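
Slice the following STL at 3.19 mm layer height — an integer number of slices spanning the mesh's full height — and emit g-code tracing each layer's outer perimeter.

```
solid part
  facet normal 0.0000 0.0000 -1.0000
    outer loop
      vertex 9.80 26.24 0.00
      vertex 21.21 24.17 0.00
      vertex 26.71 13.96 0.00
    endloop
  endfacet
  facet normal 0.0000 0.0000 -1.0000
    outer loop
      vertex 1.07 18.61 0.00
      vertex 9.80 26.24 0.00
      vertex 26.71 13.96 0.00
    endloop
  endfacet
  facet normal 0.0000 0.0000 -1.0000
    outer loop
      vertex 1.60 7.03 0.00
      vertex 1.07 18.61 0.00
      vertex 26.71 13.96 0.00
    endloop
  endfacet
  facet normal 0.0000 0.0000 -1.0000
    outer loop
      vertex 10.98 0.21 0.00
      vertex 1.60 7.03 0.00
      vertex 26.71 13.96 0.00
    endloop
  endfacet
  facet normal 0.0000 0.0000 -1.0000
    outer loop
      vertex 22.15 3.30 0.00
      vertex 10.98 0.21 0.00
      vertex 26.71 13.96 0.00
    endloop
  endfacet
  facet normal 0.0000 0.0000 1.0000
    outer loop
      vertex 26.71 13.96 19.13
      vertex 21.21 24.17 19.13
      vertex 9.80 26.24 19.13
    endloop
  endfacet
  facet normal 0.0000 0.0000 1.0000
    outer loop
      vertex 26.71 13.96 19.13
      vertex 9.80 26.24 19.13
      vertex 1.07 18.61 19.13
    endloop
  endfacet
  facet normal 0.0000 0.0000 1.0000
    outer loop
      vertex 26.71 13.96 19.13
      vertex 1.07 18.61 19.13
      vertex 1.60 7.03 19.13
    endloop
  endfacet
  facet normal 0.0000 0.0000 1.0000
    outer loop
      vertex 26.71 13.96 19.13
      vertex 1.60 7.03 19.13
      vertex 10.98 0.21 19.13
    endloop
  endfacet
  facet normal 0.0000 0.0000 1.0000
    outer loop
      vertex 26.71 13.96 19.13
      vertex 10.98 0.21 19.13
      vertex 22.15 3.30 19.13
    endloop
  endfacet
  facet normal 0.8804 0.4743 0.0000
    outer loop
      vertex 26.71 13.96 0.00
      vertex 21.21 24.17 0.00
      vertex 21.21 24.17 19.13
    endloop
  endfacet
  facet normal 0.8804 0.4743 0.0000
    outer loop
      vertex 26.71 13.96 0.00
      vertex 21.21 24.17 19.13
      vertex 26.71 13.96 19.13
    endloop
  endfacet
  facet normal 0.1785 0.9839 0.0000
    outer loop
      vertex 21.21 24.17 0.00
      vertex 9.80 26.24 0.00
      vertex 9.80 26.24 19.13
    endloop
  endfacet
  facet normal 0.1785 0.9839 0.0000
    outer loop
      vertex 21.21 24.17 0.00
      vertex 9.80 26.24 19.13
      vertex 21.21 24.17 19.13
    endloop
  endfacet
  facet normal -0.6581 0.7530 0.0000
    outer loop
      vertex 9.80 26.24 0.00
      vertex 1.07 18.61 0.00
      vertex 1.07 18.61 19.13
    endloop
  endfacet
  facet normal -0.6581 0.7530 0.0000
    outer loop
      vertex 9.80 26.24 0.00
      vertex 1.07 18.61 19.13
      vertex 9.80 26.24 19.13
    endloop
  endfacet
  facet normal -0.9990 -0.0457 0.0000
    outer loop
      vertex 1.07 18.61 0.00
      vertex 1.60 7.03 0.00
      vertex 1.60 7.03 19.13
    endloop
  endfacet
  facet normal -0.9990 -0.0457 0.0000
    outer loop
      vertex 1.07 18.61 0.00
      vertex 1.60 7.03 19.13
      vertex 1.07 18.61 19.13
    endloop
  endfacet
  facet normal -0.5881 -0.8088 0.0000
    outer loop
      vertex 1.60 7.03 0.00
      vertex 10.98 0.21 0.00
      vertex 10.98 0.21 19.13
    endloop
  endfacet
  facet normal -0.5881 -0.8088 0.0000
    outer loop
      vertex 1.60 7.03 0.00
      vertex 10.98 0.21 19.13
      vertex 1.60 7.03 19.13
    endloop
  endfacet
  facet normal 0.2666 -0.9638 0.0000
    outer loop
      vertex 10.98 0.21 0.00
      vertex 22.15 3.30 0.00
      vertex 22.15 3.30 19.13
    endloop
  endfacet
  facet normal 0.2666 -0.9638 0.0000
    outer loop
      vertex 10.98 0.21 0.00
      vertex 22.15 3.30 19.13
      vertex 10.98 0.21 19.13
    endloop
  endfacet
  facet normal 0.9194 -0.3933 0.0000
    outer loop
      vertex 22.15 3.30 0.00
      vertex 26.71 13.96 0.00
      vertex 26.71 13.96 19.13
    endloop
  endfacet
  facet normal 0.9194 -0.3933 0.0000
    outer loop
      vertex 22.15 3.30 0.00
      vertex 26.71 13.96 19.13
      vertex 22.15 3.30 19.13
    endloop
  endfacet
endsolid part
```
; perimeter-only toolpath
G21 ; units = mm
G90 ; absolute positioning
G28 ; home
; layer 1
G0 Z3.19
G0 X26.71 Y13.96
G1 X21.21 Y24.17
G1 X9.80 Y26.24
G1 X1.07 Y18.61
G1 X1.60 Y7.03
G1 X10.98 Y0.21
G1 X22.15 Y3.30
G1 X26.71 Y13.96
; layer 2
G0 Z6.38
G0 X26.71 Y13.96
G1 X21.21 Y24.17
G1 X9.80 Y26.24
G1 X1.07 Y18.61
G1 X1.60 Y7.03
G1 X10.98 Y0.21
G1 X22.15 Y3.30
G1 X26.71 Y13.96
; layer 3
G0 Z9.56
G0 X26.71 Y13.96
G1 X21.21 Y24.17
G1 X9.80 Y26.24
G1 X1.07 Y18.61
G1 X1.60 Y7.03
G1 X10.98 Y0.21
G1 X22.15 Y3.30
G1 X26.71 Y13.96
; layer 4
G0 Z12.75
G0 X26.71 Y13.96
G1 X21.21 Y24.17
G1 X9.80 Y26.24
G1 X1.07 Y18.61
G1 X1.60 Y7.03
G1 X10.98 Y0.21
G1 X22.15 Y3.30
G1 X26.71 Y13.96
; layer 5
G0 Z15.94
G0 X26.71 Y13.96
G1 X21.21 Y24.17
G1 X9.80 Y26.24
G1 X1.07 Y18.61
G1 X1.60 Y7.03
G1 X10.98 Y0.21
G1 X22.15 Y3.30
G1 X26.71 Y13.96
; layer 6
G0 Z19.13
G0 X26.71 Y13.96
G1 X21.21 Y24.17
G1 X9.80 Y26.24
G1 X1.07 Y18.61
G1 X1.60 Y7.03
G1 X10.98 Y0.21
G1 X22.15 Y3.30
G1 X26.71 Y13.96
M2 ; end

The solid is a regular 7-sided prism (a cylinder approximated with 7 flat sides), circumscribed radius ≈ 13.4 mm, height ≈ 19.1 mm. Slicing at Δz = 3.19 mm — 6 equal slices spanning the solid's height, so layer i sits at z = i·h/6 — gives 6 non-empty perimeters. Each is a 7-segment closed polygon; G0 lifts to the layer z and rapids to the start vertex, then G1 traces the edges.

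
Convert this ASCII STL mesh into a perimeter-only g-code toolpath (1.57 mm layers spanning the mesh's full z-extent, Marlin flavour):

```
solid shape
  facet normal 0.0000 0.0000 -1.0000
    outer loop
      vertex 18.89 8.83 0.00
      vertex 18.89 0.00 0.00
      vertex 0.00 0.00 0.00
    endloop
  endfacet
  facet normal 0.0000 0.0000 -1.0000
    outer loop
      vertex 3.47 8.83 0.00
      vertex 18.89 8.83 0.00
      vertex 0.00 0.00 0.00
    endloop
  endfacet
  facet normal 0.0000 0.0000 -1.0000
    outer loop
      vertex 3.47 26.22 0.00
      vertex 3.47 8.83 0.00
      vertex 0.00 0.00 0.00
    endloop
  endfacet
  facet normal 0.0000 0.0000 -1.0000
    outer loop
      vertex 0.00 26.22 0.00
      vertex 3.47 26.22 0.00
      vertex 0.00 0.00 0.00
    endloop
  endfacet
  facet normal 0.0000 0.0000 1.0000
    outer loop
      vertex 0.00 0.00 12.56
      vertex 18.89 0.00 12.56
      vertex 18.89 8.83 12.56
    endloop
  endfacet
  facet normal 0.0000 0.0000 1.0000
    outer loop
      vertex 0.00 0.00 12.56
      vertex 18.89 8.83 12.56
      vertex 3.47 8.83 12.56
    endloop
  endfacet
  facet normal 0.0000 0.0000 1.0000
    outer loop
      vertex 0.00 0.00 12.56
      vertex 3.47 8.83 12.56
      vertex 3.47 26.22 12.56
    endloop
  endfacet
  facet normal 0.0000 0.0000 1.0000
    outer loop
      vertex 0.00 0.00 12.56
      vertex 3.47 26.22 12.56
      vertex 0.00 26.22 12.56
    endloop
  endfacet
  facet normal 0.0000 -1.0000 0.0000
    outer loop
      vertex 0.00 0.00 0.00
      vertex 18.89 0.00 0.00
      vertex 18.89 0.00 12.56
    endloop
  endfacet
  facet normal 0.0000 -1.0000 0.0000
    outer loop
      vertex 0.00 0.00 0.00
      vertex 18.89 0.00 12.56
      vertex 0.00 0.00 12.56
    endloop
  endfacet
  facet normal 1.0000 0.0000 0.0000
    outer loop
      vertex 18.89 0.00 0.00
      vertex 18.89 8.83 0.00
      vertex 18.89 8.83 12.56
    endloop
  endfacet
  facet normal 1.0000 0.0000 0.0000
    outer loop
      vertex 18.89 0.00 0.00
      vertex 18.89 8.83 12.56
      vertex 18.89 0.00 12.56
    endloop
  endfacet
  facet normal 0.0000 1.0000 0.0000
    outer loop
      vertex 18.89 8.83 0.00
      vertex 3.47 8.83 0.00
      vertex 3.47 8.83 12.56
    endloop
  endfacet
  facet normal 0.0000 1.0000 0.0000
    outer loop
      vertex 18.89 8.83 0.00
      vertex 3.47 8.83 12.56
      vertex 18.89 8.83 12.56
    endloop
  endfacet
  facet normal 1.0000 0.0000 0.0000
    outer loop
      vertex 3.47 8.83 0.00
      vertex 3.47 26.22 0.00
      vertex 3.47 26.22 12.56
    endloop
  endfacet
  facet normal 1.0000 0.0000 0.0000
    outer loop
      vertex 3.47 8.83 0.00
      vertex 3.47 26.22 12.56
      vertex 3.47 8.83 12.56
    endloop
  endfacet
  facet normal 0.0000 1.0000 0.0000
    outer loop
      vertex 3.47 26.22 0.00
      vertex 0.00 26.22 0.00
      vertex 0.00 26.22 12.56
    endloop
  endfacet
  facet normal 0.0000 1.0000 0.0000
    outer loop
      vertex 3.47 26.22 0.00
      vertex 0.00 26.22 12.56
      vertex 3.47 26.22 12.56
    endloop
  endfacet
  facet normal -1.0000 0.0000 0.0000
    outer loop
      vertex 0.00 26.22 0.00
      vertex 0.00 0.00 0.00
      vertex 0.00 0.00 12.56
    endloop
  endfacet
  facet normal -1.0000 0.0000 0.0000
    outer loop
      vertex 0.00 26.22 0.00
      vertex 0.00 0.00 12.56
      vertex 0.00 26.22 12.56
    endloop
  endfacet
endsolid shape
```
; perimeter-only toolpath
G21 ; units = mm
G90 ; absolute positioning
G28 ; home
; layer 1
G0 Z1.57
G0 X0.00 Y0.00
G1 X18.89 Y0.00
G1 X18.89 Y8.83
G1 X3.47 Y8.83
G1 X3.47 Y26.22
G1 X0.00 Y26.22
G1 X0.00 Y0.00
; layer 2
G0 Z3.14
G0 X0.00 Y0.00
G1 X18.89 Y0.00
G1 X18.89 Y8.83
G1 X3.47 Y8.83
G1 X3.47 Y26.22
G1 X0.00 Y26.22
G1 X0.00 Y0.00
; layer 3
G0 Z4.71
G0 X0.00 Y0.00
G1 X18.89 Y0.00
G1 X18.89 Y8.83
G1 X3.47 Y8.83
G1 X3.47 Y26.22
G1 X0.00 Y26.22
G1 X0.00 Y0.00
; layer 4
G0 Z6.28
G0 X0.00 Y0.00
G1 X18.89 Y0.00
G1 X18.89 Y8.83
G1 X3.47 Y8.83
G1 X3.47 Y26.22
G1 X0.00 Y26.22
G1 X0.00 Y0.00
; layer 5
G0 Z7.85
G0 X0.00 Y0.00
G1 X18.89 Y0.00
G1 X18.89 Y8.83
G1 X3.47 Y8.83
G1 X3.47 Y26.22
G1 X0.00 Y26.22
G1 X0.00 Y0.00
; layer 6
G0 Z9.42
G0 X0.00 Y0.00
G1 X18.89 Y0.00
G1 X18.89 Y8.83
G1 X3.47 Y8.83
G1 X3.47 Y26.22
G1 X0.00 Y26.22
G1 X0.00 Y0.00
; layer 7
G0 Z10.99
G0 X0.00 Y0.00
G1 X18.89 Y0.00
G1 X18.89 Y8.83
G1 X3.47 Y8.83
G1 X3.47 Y26.22
G1 X0.00 Y26.22
G1 X0.00 Y0.00
; layer 8
G0 Z12.56
G0 X0.00 Y0.00
G1 X18.89 Y0.00
G1 X18.89 Y8.83
G1 X3.47 Y8.83
G1 X3.47 Y26.22
G1 X0.00 Y26.22
G1 X0.00 Y0.00
M2 ; end

The solid is an L-shaped prism: outer 18.9 × 26.2 mm, arm thicknesses ≈ 8.83 mm (horizontal) and 3.47 mm (vertical), extruded 12.6 mm in z. Slicing at Δz = 1.57 mm — 8 equal slices spanning the solid's height, so layer i sits at z = i·h/8 — gives 8 non-empty perimeters. Each is a 6-segment closed polygon; G0 lifts to the layer z and rapids to the start vertex, then G1 traces the edges.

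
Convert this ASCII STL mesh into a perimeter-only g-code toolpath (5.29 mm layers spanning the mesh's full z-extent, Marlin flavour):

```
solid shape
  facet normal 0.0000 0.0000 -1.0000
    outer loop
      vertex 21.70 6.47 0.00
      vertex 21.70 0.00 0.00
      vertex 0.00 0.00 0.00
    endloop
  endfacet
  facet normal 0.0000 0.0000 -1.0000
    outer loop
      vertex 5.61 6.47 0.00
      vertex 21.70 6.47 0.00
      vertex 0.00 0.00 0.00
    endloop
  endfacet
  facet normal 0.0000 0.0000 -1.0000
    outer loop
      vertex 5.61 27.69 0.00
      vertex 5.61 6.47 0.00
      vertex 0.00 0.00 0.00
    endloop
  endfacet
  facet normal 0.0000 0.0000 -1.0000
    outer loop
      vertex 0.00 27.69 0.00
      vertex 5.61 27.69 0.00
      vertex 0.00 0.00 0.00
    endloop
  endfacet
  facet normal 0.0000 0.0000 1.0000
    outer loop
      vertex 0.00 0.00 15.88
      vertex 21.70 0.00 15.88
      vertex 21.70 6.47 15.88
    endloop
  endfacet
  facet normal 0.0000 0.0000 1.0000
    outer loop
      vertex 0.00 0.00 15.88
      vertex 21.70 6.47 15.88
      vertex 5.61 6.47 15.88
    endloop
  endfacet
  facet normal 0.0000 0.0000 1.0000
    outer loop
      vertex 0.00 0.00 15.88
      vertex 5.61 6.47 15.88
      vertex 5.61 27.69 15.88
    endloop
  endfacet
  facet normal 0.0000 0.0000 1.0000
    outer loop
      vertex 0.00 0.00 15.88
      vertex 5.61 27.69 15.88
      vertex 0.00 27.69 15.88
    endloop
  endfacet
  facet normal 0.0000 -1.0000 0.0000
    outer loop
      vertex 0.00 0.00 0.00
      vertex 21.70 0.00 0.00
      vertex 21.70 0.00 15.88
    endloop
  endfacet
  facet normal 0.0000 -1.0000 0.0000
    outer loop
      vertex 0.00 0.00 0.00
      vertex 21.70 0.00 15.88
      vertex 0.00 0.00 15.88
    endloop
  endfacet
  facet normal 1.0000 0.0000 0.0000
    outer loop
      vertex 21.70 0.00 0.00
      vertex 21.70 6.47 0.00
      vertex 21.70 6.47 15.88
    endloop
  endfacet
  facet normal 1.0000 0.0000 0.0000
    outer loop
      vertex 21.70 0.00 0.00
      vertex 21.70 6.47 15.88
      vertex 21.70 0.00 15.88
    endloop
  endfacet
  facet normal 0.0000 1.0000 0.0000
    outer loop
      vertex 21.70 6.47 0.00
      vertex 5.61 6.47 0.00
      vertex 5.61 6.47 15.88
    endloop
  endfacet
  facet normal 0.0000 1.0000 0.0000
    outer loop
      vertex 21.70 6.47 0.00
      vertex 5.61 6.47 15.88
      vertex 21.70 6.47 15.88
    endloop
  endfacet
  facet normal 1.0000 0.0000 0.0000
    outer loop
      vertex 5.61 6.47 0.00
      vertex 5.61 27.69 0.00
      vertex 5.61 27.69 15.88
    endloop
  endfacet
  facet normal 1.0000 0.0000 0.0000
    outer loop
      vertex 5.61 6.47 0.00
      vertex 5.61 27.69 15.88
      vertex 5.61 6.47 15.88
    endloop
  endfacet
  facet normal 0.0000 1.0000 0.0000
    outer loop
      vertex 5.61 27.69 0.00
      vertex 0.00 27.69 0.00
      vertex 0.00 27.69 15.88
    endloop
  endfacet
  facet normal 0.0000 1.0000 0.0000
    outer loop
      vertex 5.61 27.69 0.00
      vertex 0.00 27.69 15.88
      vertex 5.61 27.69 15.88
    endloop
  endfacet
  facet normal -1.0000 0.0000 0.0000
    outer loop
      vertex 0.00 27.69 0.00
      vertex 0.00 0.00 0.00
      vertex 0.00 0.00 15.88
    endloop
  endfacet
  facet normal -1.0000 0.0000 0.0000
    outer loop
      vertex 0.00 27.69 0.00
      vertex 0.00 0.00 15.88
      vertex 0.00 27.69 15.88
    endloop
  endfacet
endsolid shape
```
; perimeter-only toolpath
G21 ; units = mm
G90 ; absolute positioning
G28 ; home
; layer 1
G0 Z5.29
G0 X0.00 Y0.00
G1 X21.70 Y0.00
G1 X21.70 Y6.47
G1 X5.61 Y6.47
G1 X5.61 Y27.69
G1 X0.00 Y27.69
G1 X0.00 Y0.00
; layer 2
G0 Z10.59
G0 X0.00 Y0.00
G1 X21.70 Y0.00
G1 X21.70 Y6.47
G1 X5.61 Y6.47
G1 X5.61 Y27.69
G1 X0.00 Y27.69
G1 X0.00 Y0.00
; layer 3
G0 Z15.88
G0 X0.00 Y0.00
G1 X21.70 Y0.00
G1 X21.70 Y6.47
G1 X5.61 Y6.47
G1 X5.61 Y27.69
G1 X0.00 Y27.69
G1 X0.00 Y0.00
M2 ; end

The solid is an L-shaped prism: outer 21.7 × 27.7 mm, arm thicknesses ≈ 6.47 mm (horizontal) and 5.61 mm (vertical), extruded 15.9 mm in z. Slicing at Δz = 5.29 mm — 3 equal slices spanning the solid's height, so layer i sits at z = i·h/3 — gives 3 non-empty perimeters. Each is a 6-segment closed polygon; G0 lifts to the layer z and rapids to the start vertex, then G1 traces the edges.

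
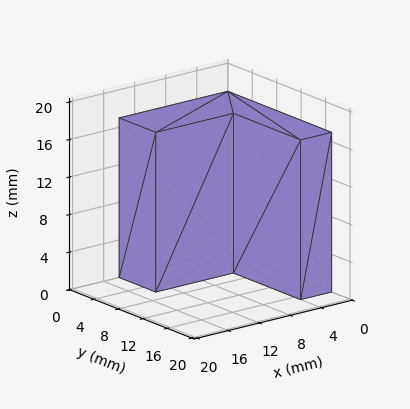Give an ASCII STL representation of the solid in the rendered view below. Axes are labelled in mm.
Reading the render: the shape is an L-shaped prism: outer 14 × 17 mm, arm thicknesses ≈ 6 mm (horizontal) and 4 mm (vertical), extruded 17 mm in z (dimensions read to the nearest mm from the axis ticks). For the STL, each face is triangulated and given an outward normal.

solid part
  facet normal 0.0000 0.0000 -1.0000
    outer loop
      vertex 14.00 6.00 0.00
      vertex 14.00 0.00 0.00
      vertex 0.00 0.00 0.00
    endloop
  endfacet
  facet normal 0.0000 0.0000 -1.0000
    outer loop
      vertex 4.00 6.00 0.00
      vertex 14.00 6.00 0.00
      vertex 0.00 0.00 0.00
    endloop
  endfacet
  facet normal 0.0000 0.0000 -1.0000
    outer loop
      vertex 4.00 17.00 0.00
      vertex 4.00 6.00 0.00
      vertex 0.00 0.00 0.00
    endloop
  endfacet
  facet normal 0.0000 0.0000 -1.0000
    outer loop
      vertex 0.00 17.00 0.00
      vertex 4.00 17.00 0.00
      vertex 0.00 0.00 0.00
    endloop
  endfacet
  facet normal 0.0000 0.0000 1.0000
    outer loop
      vertex 0.00 0.00 17.00
      vertex 14.00 0.00 17.00
      vertex 14.00 6.00 17.00
    endloop
  endfacet
  facet normal 0.0000 0.0000 1.0000
    outer loop
      vertex 0.00 0.00 17.00
      vertex 14.00 6.00 17.00
      vertex 4.00 6.00 17.00
    endloop
  endfacet
  facet normal 0.0000 0.0000 1.0000
    outer loop
      vertex 0.00 0.00 17.00
      vertex 4.00 6.00 17.00
      vertex 4.00 17.00 17.00
    endloop
  endfacet
  facet normal 0.0000 0.0000 1.0000
    outer loop
      vertex 0.00 0.00 17.00
      vertex 4.00 17.00 17.00
      vertex 0.00 17.00 17.00
    endloop
  endfacet
  facet normal 0.0000 -1.0000 0.0000
    outer loop
      vertex 0.00 0.00 0.00
      vertex 14.00 0.00 0.00
      vertex 14.00 0.00 17.00
    endloop
  endfacet
  facet normal 0.0000 -1.0000 0.0000
    outer loop
      vertex 0.00 0.00 0.00
      vertex 14.00 0.00 17.00
      vertex 0.00 0.00 17.00
    endloop
  endfacet
  facet normal 1.0000 0.0000 0.0000
    outer loop
      vertex 14.00 0.00 0.00
      vertex 14.00 6.00 0.00
      vertex 14.00 6.00 17.00
    endloop
  endfacet
  facet normal 1.0000 0.0000 0.0000
    outer loop
      vertex 14.00 0.00 0.00
      vertex 14.00 6.00 17.00
      vertex 14.00 0.00 17.00
    endloop
  endfacet
  facet normal 0.0000 1.0000 0.0000
    outer loop
      vertex 14.00 6.00 0.00
      vertex 4.00 6.00 0.00
      vertex 4.00 6.00 17.00
    endloop
  endfacet
  facet normal 0.0000 1.0000 0.0000
    outer loop
      vertex 14.00 6.00 0.00
      vertex 4.00 6.00 17.00
      vertex 14.00 6.00 17.00
    endloop
  endfacet
  facet normal 1.0000 0.0000 0.0000
    outer loop
      vertex 4.00 6.00 0.00
      vertex 4.00 17.00 0.00
      vertex 4.00 17.00 17.00
    endloop
  endfacet
  facet normal 1.0000 0.0000 0.0000
    outer loop
      vertex 4.00 6.00 0.00
      vertex 4.00 17.00 17.00
      vertex 4.00 6.00 17.00
    endloop
  endfacet
  facet normal 0.0000 1.0000 0.0000
    outer loop
      vertex 4.00 17.00 0.00
      vertex 0.00 17.00 0.00
      vertex 0.00 17.00 17.00
    endloop
  endfacet
  facet normal 0.0000 1.0000 0.0000
    outer loop
      vertex 4.00 17.00 0.00
      vertex 0.00 17.00 17.00
      vertex 4.00 17.00 17.00
    endloop
  endfacet
  facet normal -1.0000 0.0000 0.0000
    outer loop
      vertex 0.00 17.00 0.00
      vertex 0.00 0.00 0.00
      vertex 0.00 0.00 17.00
    endloop
  endfacet
  facet normal -1.0000 0.0000 0.0000
    outer loop
      vertex 0.00 17.00 0.00
      vertex 0.00 0.00 17.00
      vertex 0.00 17.00 17.00
    endloop
  endfacet
endsolid part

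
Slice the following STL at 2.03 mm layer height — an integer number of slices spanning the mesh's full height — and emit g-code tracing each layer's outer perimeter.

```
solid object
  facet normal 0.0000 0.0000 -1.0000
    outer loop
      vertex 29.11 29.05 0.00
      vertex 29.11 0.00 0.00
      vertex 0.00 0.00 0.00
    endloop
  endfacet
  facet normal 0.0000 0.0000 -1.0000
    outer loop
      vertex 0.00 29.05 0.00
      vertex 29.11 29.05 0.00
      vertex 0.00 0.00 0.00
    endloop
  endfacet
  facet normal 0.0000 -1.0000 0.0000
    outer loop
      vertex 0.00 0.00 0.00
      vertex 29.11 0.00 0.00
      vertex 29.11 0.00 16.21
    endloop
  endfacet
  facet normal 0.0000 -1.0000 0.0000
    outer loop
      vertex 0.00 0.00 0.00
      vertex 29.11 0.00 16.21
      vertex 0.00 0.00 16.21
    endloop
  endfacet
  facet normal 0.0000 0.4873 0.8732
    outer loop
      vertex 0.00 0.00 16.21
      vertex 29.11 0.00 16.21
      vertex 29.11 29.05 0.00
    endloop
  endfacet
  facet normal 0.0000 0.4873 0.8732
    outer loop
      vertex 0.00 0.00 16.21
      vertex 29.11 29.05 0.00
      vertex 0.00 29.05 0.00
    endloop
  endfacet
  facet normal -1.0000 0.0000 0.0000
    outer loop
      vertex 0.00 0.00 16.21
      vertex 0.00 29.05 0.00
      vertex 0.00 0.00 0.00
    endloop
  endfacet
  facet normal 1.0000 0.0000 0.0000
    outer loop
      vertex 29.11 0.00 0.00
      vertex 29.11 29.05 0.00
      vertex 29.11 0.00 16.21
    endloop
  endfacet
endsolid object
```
; perimeter-only toolpath
G21 ; units = mm
G90 ; absolute positioning
G28 ; home
; layer 1
G0 Z2.03
G0 X0.00 Y0.00
G1 X29.11 Y0.00
G1 X29.11 Y25.42
G1 X0.00 Y25.42
G1 X0.00 Y0.00
; layer 2
G0 Z4.05
G0 X0.00 Y0.00
G1 X29.11 Y0.00
G1 X29.11 Y21.79
G1 X0.00 Y21.79
G1 X0.00 Y0.00
; layer 3
G0 Z6.08
G0 X0.00 Y0.00
G1 X29.11 Y0.00
G1 X29.11 Y18.16
G1 X0.00 Y18.16
G1 X0.00 Y0.00
; layer 4
G0 Z8.11
G0 X0.00 Y0.00
G1 X29.11 Y0.00
G1 X29.11 Y14.53
G1 X0.00 Y14.53
G1 X0.00 Y0.00
; layer 5
G0 Z10.13
G0 X0.00 Y0.00
G1 X29.11 Y0.00
G1 X29.11 Y10.89
G1 X0.00 Y10.89
G1 X0.00 Y0.00
; layer 6
G0 Z12.16
G0 X0.00 Y0.00
G1 X29.11 Y0.00
G1 X29.11 Y7.26
G1 X0.00 Y7.26
G1 X0.00 Y0.00
; layer 7
G0 Z14.18
G0 X0.00 Y0.00
G1 X29.11 Y0.00
G1 X29.11 Y3.63
G1 X0.00 Y3.63
G1 X0.00 Y0.00
M2 ; end

The solid is a wedge (ramp): 29.1 × 29.1 mm base, rising to 16.2 mm along the y=0 edge and sloping linearly to z=0 at y=29.1. Slicing at Δz = 2.03 mm — 8 equal slices spanning the solid's height, so layer i sits at z = i·h/8 — gives 7 non-empty perimeters. Each is a 4-segment closed polygon; G0 lifts to the layer z and rapids to the start vertex, then G1 traces the edges. The cross-section shrinks linearly with z (the slice at the apex is degenerate and omitted).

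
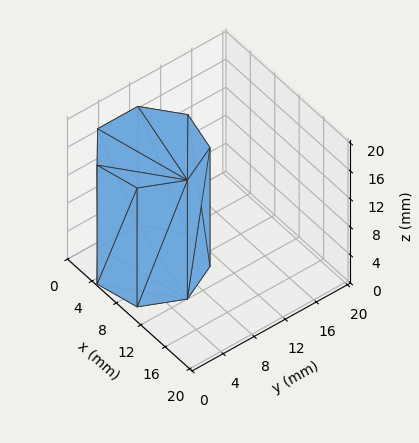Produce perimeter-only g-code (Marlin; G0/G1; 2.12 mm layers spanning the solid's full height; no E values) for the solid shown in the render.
Reading the render: the shape is a regular 7-sided prism (a cylinder approximated with 7 flat sides), circumscribed radius ≈ 6 mm, height ≈ 17 mm (dimensions read to the nearest mm from the axis ticks). For the g-code, the solid's height is divided into equal slices at the stated Δz and each level perimeter traced with G1 moves after a G0 lift.

; perimeter-only toolpath
G21 ; units = mm
G90 ; absolute positioning
G28 ; home
; layer 1
G0 Z2.12
G0 X12.00 Y6.00
G1 X9.74 Y10.69
G1 X4.66 Y11.85
G1 X0.59 Y8.60
G1 X0.59 Y3.40
G1 X4.66 Y0.15
G1 X9.74 Y1.31
G1 X12.00 Y6.00
; layer 2
G0 Z4.25
G0 X12.00 Y6.00
G1 X9.74 Y10.69
G1 X4.66 Y11.85
G1 X0.59 Y8.60
G1 X0.59 Y3.40
G1 X4.66 Y0.15
G1 X9.74 Y1.31
G1 X12.00 Y6.00
; layer 3
G0 Z6.38
G0 X12.00 Y6.00
G1 X9.74 Y10.69
G1 X4.66 Y11.85
G1 X0.59 Y8.60
G1 X0.59 Y3.40
G1 X4.66 Y0.15
G1 X9.74 Y1.31
G1 X12.00 Y6.00
; layer 4
G0 Z8.50
G0 X12.00 Y6.00
G1 X9.74 Y10.69
G1 X4.66 Y11.85
G1 X0.59 Y8.60
G1 X0.59 Y3.40
G1 X4.66 Y0.15
G1 X9.74 Y1.31
G1 X12.00 Y6.00
; layer 5
G0 Z10.62
G0 X12.00 Y6.00
G1 X9.74 Y10.69
G1 X4.66 Y11.85
G1 X0.59 Y8.60
G1 X0.59 Y3.40
G1 X4.66 Y0.15
G1 X9.74 Y1.31
G1 X12.00 Y6.00
; layer 6
G0 Z12.75
G0 X12.00 Y6.00
G1 X9.74 Y10.69
G1 X4.66 Y11.85
G1 X0.59 Y8.60
G1 X0.59 Y3.40
G1 X4.66 Y0.15
G1 X9.74 Y1.31
G1 X12.00 Y6.00
; layer 7
G0 Z14.88
G0 X12.00 Y6.00
G1 X9.74 Y10.69
G1 X4.66 Y11.85
G1 X0.59 Y8.60
G1 X0.59 Y3.40
G1 X4.66 Y0.15
G1 X9.74 Y1.31
G1 X12.00 Y6.00
; layer 8
G0 Z17.00
G0 X12.00 Y6.00
G1 X9.74 Y10.69
G1 X4.66 Y11.85
G1 X0.59 Y8.60
G1 X0.59 Y3.40
G1 X4.66 Y0.15
G1 X9.74 Y1.31
G1 X12.00 Y6.00
M2 ; end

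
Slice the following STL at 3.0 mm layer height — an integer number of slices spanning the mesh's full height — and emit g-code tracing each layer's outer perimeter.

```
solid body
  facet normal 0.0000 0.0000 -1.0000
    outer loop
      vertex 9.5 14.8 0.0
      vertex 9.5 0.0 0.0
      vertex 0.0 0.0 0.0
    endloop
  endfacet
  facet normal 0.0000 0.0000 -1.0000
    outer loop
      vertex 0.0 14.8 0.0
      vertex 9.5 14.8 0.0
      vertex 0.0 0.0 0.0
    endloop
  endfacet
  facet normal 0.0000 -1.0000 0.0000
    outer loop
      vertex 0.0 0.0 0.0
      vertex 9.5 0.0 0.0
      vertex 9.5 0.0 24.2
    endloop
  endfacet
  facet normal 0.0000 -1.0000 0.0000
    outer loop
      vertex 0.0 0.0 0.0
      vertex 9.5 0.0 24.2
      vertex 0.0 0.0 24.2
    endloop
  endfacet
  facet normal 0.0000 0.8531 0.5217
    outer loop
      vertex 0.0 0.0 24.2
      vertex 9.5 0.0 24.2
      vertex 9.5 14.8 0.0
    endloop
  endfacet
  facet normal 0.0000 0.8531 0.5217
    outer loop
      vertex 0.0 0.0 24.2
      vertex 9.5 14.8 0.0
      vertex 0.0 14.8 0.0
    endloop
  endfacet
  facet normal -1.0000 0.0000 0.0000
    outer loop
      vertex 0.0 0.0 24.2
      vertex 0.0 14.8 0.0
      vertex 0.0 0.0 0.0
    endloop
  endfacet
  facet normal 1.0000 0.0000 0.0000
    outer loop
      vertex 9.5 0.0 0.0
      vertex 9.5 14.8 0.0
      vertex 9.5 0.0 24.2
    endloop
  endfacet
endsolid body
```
; perimeter-only toolpath
G21 ; units = mm
G90 ; absolute positioning
G28 ; home
; layer 1
G0 Z3.0
G0 X0.0 Y0.0
G1 X9.5 Y0.0
G1 X9.5 Y13.0
G1 X0.0 Y13.0
G1 X0.0 Y0.0
; layer 2
G0 Z6.0
G0 X0.0 Y0.0
G1 X9.5 Y0.0
G1 X9.5 Y11.1
G1 X0.0 Y11.1
G1 X0.0 Y0.0
; layer 3
G0 Z9.1
G0 X0.0 Y0.0
G1 X9.5 Y0.0
G1 X9.5 Y9.2
G1 X0.0 Y9.2
G1 X0.0 Y0.0
; layer 4
G0 Z12.1
G0 X0.0 Y0.0
G1 X9.5 Y0.0
G1 X9.5 Y7.4
G1 X0.0 Y7.4
G1 X0.0 Y0.0
; layer 5
G0 Z15.1
G0 X0.0 Y0.0
G1 X9.5 Y0.0
G1 X9.5 Y5.6
G1 X0.0 Y5.6
G1 X0.0 Y0.0
; layer 6
G0 Z18.1
G0 X0.0 Y0.0
G1 X9.5 Y0.0
G1 X9.5 Y3.7
G1 X0.0 Y3.7
G1 X0.0 Y0.0
; layer 7
G0 Z21.2
G0 X0.0 Y0.0
G1 X9.5 Y0.0
G1 X9.5 Y1.9
G1 X0.0 Y1.9
G1 X0.0 Y0.0
M2 ; end

The solid is a wedge (ramp): 9.5 × 14.8 mm base, rising to 24.2 mm along the y=0 edge and sloping linearly to z=0 at y=14.8. Slicing at Δz = 3.0 mm — 8 equal slices spanning the solid's height, so layer i sits at z = i·h/8 — gives 7 non-empty perimeters. Each is a 4-segment closed polygon; G0 lifts to the layer z and rapids to the start vertex, then G1 traces the edges. The cross-section shrinks linearly with z (the slice at the apex is degenerate and omitted).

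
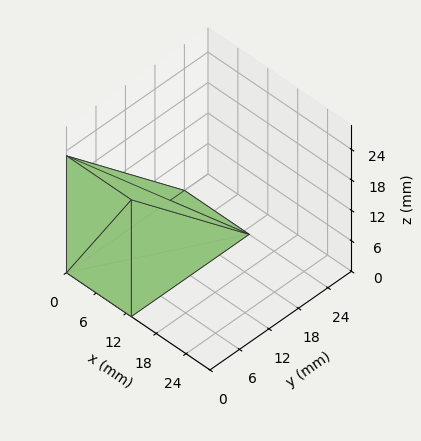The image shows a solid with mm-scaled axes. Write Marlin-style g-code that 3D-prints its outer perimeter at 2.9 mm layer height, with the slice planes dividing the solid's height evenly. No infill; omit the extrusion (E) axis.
Reading the render: the shape is a wedge (ramp): 13 × 24 mm base, rising to 23 mm along the y=0 edge and sloping linearly to z=0 at y=24 (dimensions read to the nearest mm from the axis ticks). For the g-code, the solid's height is divided into equal slices at the stated Δz and each level perimeter traced with G1 moves after a G0 lift.

; perimeter-only toolpath
G21 ; units = mm
G90 ; absolute positioning
G28 ; home
; layer 1
G0 Z2.9
G0 X0.0 Y0.0
G1 X13.0 Y0.0
G1 X13.0 Y21.0
G1 X0.0 Y21.0
G1 X0.0 Y0.0
; layer 2
G0 Z5.8
G0 X0.0 Y0.0
G1 X13.0 Y0.0
G1 X13.0 Y18.0
G1 X0.0 Y18.0
G1 X0.0 Y0.0
; layer 3
G0 Z8.6
G0 X0.0 Y0.0
G1 X13.0 Y0.0
G1 X13.0 Y15.0
G1 X0.0 Y15.0
G1 X0.0 Y0.0
; layer 4
G0 Z11.5
G0 X0.0 Y0.0
G1 X13.0 Y0.0
G1 X13.0 Y12.0
G1 X0.0 Y12.0
G1 X0.0 Y0.0
; layer 5
G0 Z14.4
G0 X0.0 Y0.0
G1 X13.0 Y0.0
G1 X13.0 Y9.0
G1 X0.0 Y9.0
G1 X0.0 Y0.0
; layer 6
G0 Z17.2
G0 X0.0 Y0.0
G1 X13.0 Y0.0
G1 X13.0 Y6.0
G1 X0.0 Y6.0
G1 X0.0 Y0.0
; layer 7
G0 Z20.1
G0 X0.0 Y0.0
G1 X13.0 Y0.0
G1 X13.0 Y3.0
G1 X0.0 Y3.0
G1 X0.0 Y0.0
M2 ; end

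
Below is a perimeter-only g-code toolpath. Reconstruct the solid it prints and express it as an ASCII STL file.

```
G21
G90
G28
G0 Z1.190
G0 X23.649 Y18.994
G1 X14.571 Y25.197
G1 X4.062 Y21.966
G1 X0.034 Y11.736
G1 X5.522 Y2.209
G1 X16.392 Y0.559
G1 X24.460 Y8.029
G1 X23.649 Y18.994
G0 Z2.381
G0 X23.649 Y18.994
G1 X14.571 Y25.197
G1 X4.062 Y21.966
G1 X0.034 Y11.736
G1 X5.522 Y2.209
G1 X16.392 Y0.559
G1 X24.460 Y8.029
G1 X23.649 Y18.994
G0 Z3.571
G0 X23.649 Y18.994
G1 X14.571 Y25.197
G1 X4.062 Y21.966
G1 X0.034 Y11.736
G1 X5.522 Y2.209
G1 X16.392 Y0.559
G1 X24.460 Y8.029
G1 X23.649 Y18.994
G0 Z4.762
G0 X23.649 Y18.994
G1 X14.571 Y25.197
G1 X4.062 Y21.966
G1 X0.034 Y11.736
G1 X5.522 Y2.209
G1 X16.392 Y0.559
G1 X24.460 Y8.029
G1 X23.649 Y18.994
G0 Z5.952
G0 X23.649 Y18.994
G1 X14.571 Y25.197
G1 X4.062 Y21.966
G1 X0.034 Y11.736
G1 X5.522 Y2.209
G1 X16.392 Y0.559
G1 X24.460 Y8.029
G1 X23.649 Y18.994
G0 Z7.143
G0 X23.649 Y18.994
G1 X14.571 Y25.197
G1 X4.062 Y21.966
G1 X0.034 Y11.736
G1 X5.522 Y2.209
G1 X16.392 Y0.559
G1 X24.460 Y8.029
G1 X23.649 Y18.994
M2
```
solid part
  facet normal 0.0000 0.0000 -1.0000
    outer loop
      vertex 4.062 21.966 0.000
      vertex 14.571 25.197 0.000
      vertex 23.649 18.994 0.000
    endloop
  endfacet
  facet normal 0.0000 0.0000 -1.0000
    outer loop
      vertex 0.034 11.736 0.000
      vertex 4.062 21.966 0.000
      vertex 23.649 18.994 0.000
    endloop
  endfacet
  facet normal 0.0000 0.0000 -1.0000
    outer loop
      vertex 5.522 2.209 0.000
      vertex 0.034 11.736 0.000
      vertex 23.649 18.994 0.000
    endloop
  endfacet
  facet normal 0.0000 0.0000 -1.0000
    outer loop
      vertex 16.392 0.559 0.000
      vertex 5.522 2.209 0.000
      vertex 23.649 18.994 0.000
    endloop
  endfacet
  facet normal 0.0000 0.0000 -1.0000
    outer loop
      vertex 24.460 8.029 0.000
      vertex 16.392 0.559 0.000
      vertex 23.649 18.994 0.000
    endloop
  endfacet
  facet normal 0.0000 0.0000 1.0000
    outer loop
      vertex 23.649 18.994 7.143
      vertex 14.571 25.197 7.143
      vertex 4.062 21.966 7.143
    endloop
  endfacet
  facet normal 0.0000 0.0000 1.0000
    outer loop
      vertex 23.649 18.994 7.143
      vertex 4.062 21.966 7.143
      vertex 0.034 11.736 7.143
    endloop
  endfacet
  facet normal 0.0000 0.0000 1.0000
    outer loop
      vertex 23.649 18.994 7.143
      vertex 0.034 11.736 7.143
      vertex 5.522 2.209 7.143
    endloop
  endfacet
  facet normal 0.0000 0.0000 1.0000
    outer loop
      vertex 23.649 18.994 7.143
      vertex 5.522 2.209 7.143
      vertex 16.392 0.559 7.143
    endloop
  endfacet
  facet normal 0.0000 0.0000 1.0000
    outer loop
      vertex 23.649 18.994 7.143
      vertex 16.392 0.559 7.143
      vertex 24.460 8.029 7.143
    endloop
  endfacet
  facet normal 0.5642 0.8257 0.0000
    outer loop
      vertex 23.649 18.994 0.000
      vertex 14.571 25.197 0.000
      vertex 14.571 25.197 7.143
    endloop
  endfacet
  facet normal 0.5642 0.8257 0.0000
    outer loop
      vertex 23.649 18.994 0.000
      vertex 14.571 25.197 7.143
      vertex 23.649 18.994 7.143
    endloop
  endfacet
  facet normal -0.2939 0.9558 0.0000
    outer loop
      vertex 14.571 25.197 0.000
      vertex 4.062 21.966 0.000
      vertex 4.062 21.966 7.143
    endloop
  endfacet
  facet normal -0.2939 0.9558 0.0000
    outer loop
      vertex 14.571 25.197 0.000
      vertex 4.062 21.966 7.143
      vertex 14.571 25.197 7.143
    endloop
  endfacet
  facet normal -0.9305 0.3664 0.0000
    outer loop
      vertex 4.062 21.966 0.000
      vertex 0.034 11.736 0.000
      vertex 0.034 11.736 7.143
    endloop
  endfacet
  facet normal -0.9305 0.3664 0.0000
    outer loop
      vertex 4.062 21.966 0.000
      vertex 0.034 11.736 7.143
      vertex 4.062 21.966 7.143
    endloop
  endfacet
  facet normal -0.8665 -0.4992 0.0000
    outer loop
      vertex 0.034 11.736 0.000
      vertex 5.522 2.209 0.000
      vertex 5.522 2.209 7.143
    endloop
  endfacet
  facet normal -0.8665 -0.4992 0.0000
    outer loop
      vertex 0.034 11.736 0.000
      vertex 5.522 2.209 7.143
      vertex 0.034 11.736 7.143
    endloop
  endfacet
  facet normal -0.1501 -0.9887 0.0000
    outer loop
      vertex 5.522 2.209 0.000
      vertex 16.392 0.559 0.000
      vertex 16.392 0.559 7.143
    endloop
  endfacet
  facet normal -0.1501 -0.9887 0.0000
    outer loop
      vertex 5.522 2.209 0.000
      vertex 16.392 0.559 7.143
      vertex 5.522 2.209 7.143
    endloop
  endfacet
  facet normal 0.6794 -0.7338 0.0000
    outer loop
      vertex 16.392 0.559 0.000
      vertex 24.460 8.029 0.000
      vertex 24.460 8.029 7.143
    endloop
  endfacet
  facet normal 0.6794 -0.7338 0.0000
    outer loop
      vertex 16.392 0.559 0.000
      vertex 24.460 8.029 7.143
      vertex 16.392 0.559 7.143
    endloop
  endfacet
  facet normal 0.9973 0.0738 0.0000
    outer loop
      vertex 24.460 8.029 0.000
      vertex 23.649 18.994 0.000
      vertex 23.649 18.994 7.143
    endloop
  endfacet
  facet normal 0.9973 0.0738 0.0000
    outer loop
      vertex 24.460 8.029 0.000
      vertex 23.649 18.994 7.143
      vertex 24.460 8.029 7.143
    endloop
  endfacet
endsolid part

The G0 Z moves step by Δz≈1.190 mm. Every layer's G1 loop is the same polygon, so the solid is a straight extrusion of it from z=0 to z≈7.14. Closing with flat bottom and top caps and triangulating gives 24 facets — a regular 7-sided prism (a cylinder approximated with 7 flat sides), circumscribed radius ≈ 12.7 mm, height ≈ 7.14 mm.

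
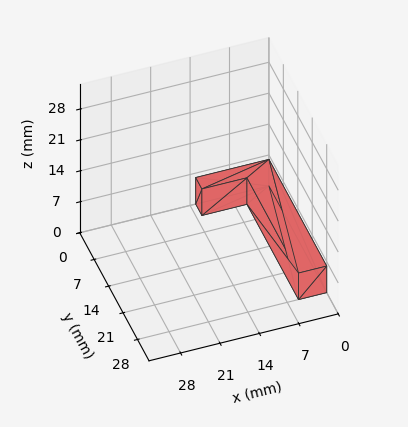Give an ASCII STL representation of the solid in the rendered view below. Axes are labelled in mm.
Reading the render: the shape is an L-shaped prism: outer 13 × 28 mm, arm thicknesses ≈ 3 mm (horizontal) and 5 mm (vertical), extruded 6 mm in z (dimensions read to the nearest mm from the axis ticks). For the STL, each face is triangulated and given an outward normal.

solid part
  facet normal 0.0000 0.0000 -1.0000
    outer loop
      vertex 13.0 3.0 0.0
      vertex 13.0 0.0 0.0
      vertex 0.0 0.0 0.0
    endloop
  endfacet
  facet normal 0.0000 0.0000 -1.0000
    outer loop
      vertex 5.0 3.0 0.0
      vertex 13.0 3.0 0.0
      vertex 0.0 0.0 0.0
    endloop
  endfacet
  facet normal 0.0000 0.0000 -1.0000
    outer loop
      vertex 5.0 28.0 0.0
      vertex 5.0 3.0 0.0
      vertex 0.0 0.0 0.0
    endloop
  endfacet
  facet normal 0.0000 0.0000 -1.0000
    outer loop
      vertex 0.0 28.0 0.0
      vertex 5.0 28.0 0.0
      vertex 0.0 0.0 0.0
    endloop
  endfacet
  facet normal 0.0000 0.0000 1.0000
    outer loop
      vertex 0.0 0.0 6.0
      vertex 13.0 0.0 6.0
      vertex 13.0 3.0 6.0
    endloop
  endfacet
  facet normal 0.0000 0.0000 1.0000
    outer loop
      vertex 0.0 0.0 6.0
      vertex 13.0 3.0 6.0
      vertex 5.0 3.0 6.0
    endloop
  endfacet
  facet normal 0.0000 0.0000 1.0000
    outer loop
      vertex 0.0 0.0 6.0
      vertex 5.0 3.0 6.0
      vertex 5.0 28.0 6.0
    endloop
  endfacet
  facet normal 0.0000 0.0000 1.0000
    outer loop
      vertex 0.0 0.0 6.0
      vertex 5.0 28.0 6.0
      vertex 0.0 28.0 6.0
    endloop
  endfacet
  facet normal 0.0000 -1.0000 0.0000
    outer loop
      vertex 0.0 0.0 0.0
      vertex 13.0 0.0 0.0
      vertex 13.0 0.0 6.0
    endloop
  endfacet
  facet normal 0.0000 -1.0000 0.0000
    outer loop
      vertex 0.0 0.0 0.0
      vertex 13.0 0.0 6.0
      vertex 0.0 0.0 6.0
    endloop
  endfacet
  facet normal 1.0000 0.0000 0.0000
    outer loop
      vertex 13.0 0.0 0.0
      vertex 13.0 3.0 0.0
      vertex 13.0 3.0 6.0
    endloop
  endfacet
  facet normal 1.0000 0.0000 0.0000
    outer loop
      vertex 13.0 0.0 0.0
      vertex 13.0 3.0 6.0
      vertex 13.0 0.0 6.0
    endloop
  endfacet
  facet normal 0.0000 1.0000 0.0000
    outer loop
      vertex 13.0 3.0 0.0
      vertex 5.0 3.0 0.0
      vertex 5.0 3.0 6.0
    endloop
  endfacet
  facet normal 0.0000 1.0000 0.0000
    outer loop
      vertex 13.0 3.0 0.0
      vertex 5.0 3.0 6.0
      vertex 13.0 3.0 6.0
    endloop
  endfacet
  facet normal 1.0000 0.0000 0.0000
    outer loop
      vertex 5.0 3.0 0.0
      vertex 5.0 28.0 0.0
      vertex 5.0 28.0 6.0
    endloop
  endfacet
  facet normal 1.0000 0.0000 0.0000
    outer loop
      vertex 5.0 3.0 0.0
      vertex 5.0 28.0 6.0
      vertex 5.0 3.0 6.0
    endloop
  endfacet
  facet normal 0.0000 1.0000 0.0000
    outer loop
      vertex 5.0 28.0 0.0
      vertex 0.0 28.0 0.0
      vertex 0.0 28.0 6.0
    endloop
  endfacet
  facet normal 0.0000 1.0000 0.0000
    outer loop
      vertex 5.0 28.0 0.0
      vertex 0.0 28.0 6.0
      vertex 5.0 28.0 6.0
    endloop
  endfacet
  facet normal -1.0000 0.0000 0.0000
    outer loop
      vertex 0.0 28.0 0.0
      vertex 0.0 0.0 0.0
      vertex 0.0 0.0 6.0
    endloop
  endfacet
  facet normal -1.0000 0.0000 0.0000
    outer loop
      vertex 0.0 28.0 0.0
      vertex 0.0 0.0 6.0
      vertex 0.0 28.0 6.0
    endloop
  endfacet
endsolid part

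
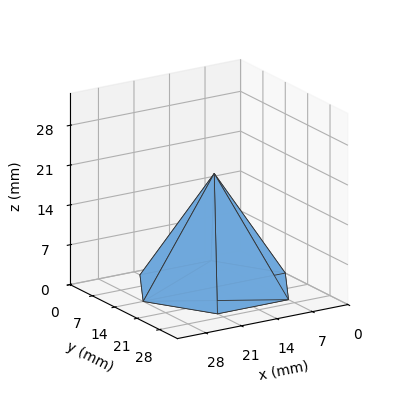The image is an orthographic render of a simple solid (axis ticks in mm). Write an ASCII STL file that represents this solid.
Reading the render: the shape is a regular 6-sided pyramid, base circumscribed radius ≈ 14 mm, apex at z ≈ 20 mm (dimensions read to the nearest mm from the axis ticks). For the STL, each face is triangulated and given an outward normal.

solid part
  facet normal 0.0000 0.0000 -1.0000
    outer loop
      vertex 7.00 26.12 0.00
      vertex 21.00 26.12 0.00
      vertex 28.00 14.00 0.00
    endloop
  endfacet
  facet normal 0.0000 0.0000 -1.0000
    outer loop
      vertex 0.00 14.00 0.00
      vertex 7.00 26.12 0.00
      vertex 28.00 14.00 0.00
    endloop
  endfacet
  facet normal 0.0000 0.0000 -1.0000
    outer loop
      vertex 7.00 1.88 0.00
      vertex 0.00 14.00 0.00
      vertex 28.00 14.00 0.00
    endloop
  endfacet
  facet normal 0.0000 0.0000 -1.0000
    outer loop
      vertex 21.00 1.88 0.00
      vertex 7.00 1.88 0.00
      vertex 28.00 14.00 0.00
    endloop
  endfacet
  facet normal 0.7405 0.4277 0.5184
    outer loop
      vertex 28.00 14.00 0.00
      vertex 21.00 26.12 0.00
      vertex 14.00 14.00 20.00
    endloop
  endfacet
  facet normal 0.0000 0.8552 0.5183
    outer loop
      vertex 21.00 26.12 0.00
      vertex 7.00 26.12 0.00
      vertex 14.00 14.00 20.00
    endloop
  endfacet
  facet normal -0.7405 0.4277 0.5184
    outer loop
      vertex 7.00 26.12 0.00
      vertex 0.00 14.00 0.00
      vertex 14.00 14.00 20.00
    endloop
  endfacet
  facet normal -0.7405 -0.4277 0.5184
    outer loop
      vertex 0.00 14.00 0.00
      vertex 7.00 1.88 0.00
      vertex 14.00 14.00 20.00
    endloop
  endfacet
  facet normal 0.0000 -0.8552 0.5183
    outer loop
      vertex 7.00 1.88 0.00
      vertex 21.00 1.88 0.00
      vertex 14.00 14.00 20.00
    endloop
  endfacet
  facet normal 0.7405 -0.4277 0.5184
    outer loop
      vertex 21.00 1.88 0.00
      vertex 28.00 14.00 0.00
      vertex 14.00 14.00 20.00
    endloop
  endfacet
endsolid part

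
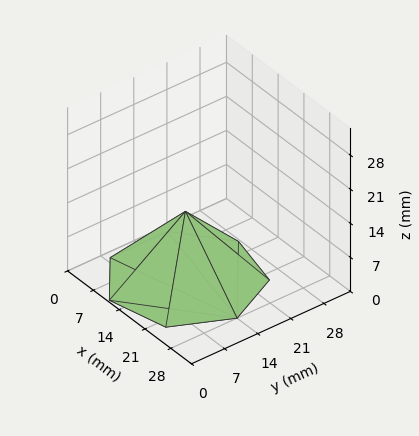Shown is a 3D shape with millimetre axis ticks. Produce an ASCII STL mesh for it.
Reading the render: the shape is a regular 7-sided pyramid, base circumscribed radius ≈ 14 mm, apex at z ≈ 14 mm (dimensions read to the nearest mm from the axis ticks). For the STL, each face is triangulated and given an outward normal.

solid part
  facet normal 0.0000 0.0000 -1.0000
    outer loop
      vertex 10.88 27.65 0.00
      vertex 22.73 24.95 0.00
      vertex 28.00 14.00 0.00
    endloop
  endfacet
  facet normal 0.0000 0.0000 -1.0000
    outer loop
      vertex 1.39 20.07 0.00
      vertex 10.88 27.65 0.00
      vertex 28.00 14.00 0.00
    endloop
  endfacet
  facet normal 0.0000 0.0000 -1.0000
    outer loop
      vertex 1.39 7.93 0.00
      vertex 1.39 20.07 0.00
      vertex 28.00 14.00 0.00
    endloop
  endfacet
  facet normal 0.0000 0.0000 -1.0000
    outer loop
      vertex 10.88 0.35 0.00
      vertex 1.39 7.93 0.00
      vertex 28.00 14.00 0.00
    endloop
  endfacet
  facet normal 0.0000 0.0000 -1.0000
    outer loop
      vertex 22.73 3.05 0.00
      vertex 10.88 0.35 0.00
      vertex 28.00 14.00 0.00
    endloop
  endfacet
  facet normal 0.6694 0.3222 0.6694
    outer loop
      vertex 28.00 14.00 0.00
      vertex 22.73 24.95 0.00
      vertex 14.00 14.00 14.00
    endloop
  endfacet
  facet normal 0.1650 0.7243 0.6694
    outer loop
      vertex 22.73 24.95 0.00
      vertex 10.88 27.65 0.00
      vertex 14.00 14.00 14.00
    endloop
  endfacet
  facet normal -0.4637 0.5805 0.6693
    outer loop
      vertex 10.88 27.65 0.00
      vertex 1.39 20.07 0.00
      vertex 14.00 14.00 14.00
    endloop
  endfacet
  facet normal -0.7430 0.0000 0.6693
    outer loop
      vertex 1.39 20.07 0.00
      vertex 1.39 7.93 0.00
      vertex 14.00 14.00 14.00
    endloop
  endfacet
  facet normal -0.4637 -0.5805 0.6693
    outer loop
      vertex 1.39 7.93 0.00
      vertex 10.88 0.35 0.00
      vertex 14.00 14.00 14.00
    endloop
  endfacet
  facet normal 0.1650 -0.7243 0.6694
    outer loop
      vertex 10.88 0.35 0.00
      vertex 22.73 3.05 0.00
      vertex 14.00 14.00 14.00
    endloop
  endfacet
  facet normal 0.6694 -0.3222 0.6694
    outer loop
      vertex 22.73 3.05 0.00
      vertex 28.00 14.00 0.00
      vertex 14.00 14.00 14.00
    endloop
  endfacet
endsolid part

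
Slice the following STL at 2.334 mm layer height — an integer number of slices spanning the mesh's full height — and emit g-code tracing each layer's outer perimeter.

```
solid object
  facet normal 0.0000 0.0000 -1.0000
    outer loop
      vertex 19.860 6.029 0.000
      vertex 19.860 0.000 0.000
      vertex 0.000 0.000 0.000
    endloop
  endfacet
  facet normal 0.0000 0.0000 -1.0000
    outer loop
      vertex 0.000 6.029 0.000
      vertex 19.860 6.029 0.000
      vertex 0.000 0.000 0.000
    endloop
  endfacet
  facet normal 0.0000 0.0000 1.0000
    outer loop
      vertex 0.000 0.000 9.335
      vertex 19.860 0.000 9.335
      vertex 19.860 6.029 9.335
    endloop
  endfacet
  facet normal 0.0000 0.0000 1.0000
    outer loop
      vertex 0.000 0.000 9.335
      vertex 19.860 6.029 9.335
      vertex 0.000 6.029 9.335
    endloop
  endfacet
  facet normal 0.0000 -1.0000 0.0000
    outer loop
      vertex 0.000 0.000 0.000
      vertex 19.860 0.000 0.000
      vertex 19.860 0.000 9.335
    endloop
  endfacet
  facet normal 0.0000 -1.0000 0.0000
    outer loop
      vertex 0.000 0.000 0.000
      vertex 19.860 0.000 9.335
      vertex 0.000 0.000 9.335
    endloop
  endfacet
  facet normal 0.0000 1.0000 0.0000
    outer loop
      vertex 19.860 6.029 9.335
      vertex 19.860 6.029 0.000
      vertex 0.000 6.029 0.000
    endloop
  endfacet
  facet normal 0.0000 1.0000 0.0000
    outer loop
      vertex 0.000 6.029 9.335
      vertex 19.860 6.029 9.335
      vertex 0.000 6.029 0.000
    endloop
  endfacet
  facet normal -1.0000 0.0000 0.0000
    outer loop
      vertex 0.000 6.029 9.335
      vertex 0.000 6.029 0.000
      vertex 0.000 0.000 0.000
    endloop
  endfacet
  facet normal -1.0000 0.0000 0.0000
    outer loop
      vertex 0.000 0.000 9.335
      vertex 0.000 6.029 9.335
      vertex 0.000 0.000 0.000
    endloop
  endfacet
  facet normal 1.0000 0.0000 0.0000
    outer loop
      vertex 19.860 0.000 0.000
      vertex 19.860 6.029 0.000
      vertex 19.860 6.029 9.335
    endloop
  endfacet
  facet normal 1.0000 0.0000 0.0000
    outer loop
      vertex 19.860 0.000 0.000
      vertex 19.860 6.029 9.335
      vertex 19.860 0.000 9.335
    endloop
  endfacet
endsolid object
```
; perimeter-only toolpath
G21 ; units = mm
G90 ; absolute positioning
G28 ; home
; layer 1
G0 Z2.334
G0 X0.000 Y0.000
G1 X19.860 Y0.000
G1 X19.860 Y6.029
G1 X0.000 Y6.029
G1 X0.000 Y0.000
; layer 2
G0 Z4.668
G0 X0.000 Y0.000
G1 X19.860 Y0.000
G1 X19.860 Y6.029
G1 X0.000 Y6.029
G1 X0.000 Y0.000
; layer 3
G0 Z7.001
G0 X0.000 Y0.000
G1 X19.860 Y0.000
G1 X19.860 Y6.029
G1 X0.000 Y6.029
G1 X0.000 Y0.000
; layer 4
G0 Z9.335
G0 X0.000 Y0.000
G1 X19.860 Y0.000
G1 X19.860 Y6.029
G1 X0.000 Y6.029
G1 X0.000 Y0.000
M2 ; end

The solid is a rectangular box, roughly 19.9 × 6.03 mm footprint and 9.34 mm tall. Slicing at Δz = 2.334 mm — 4 equal slices spanning the solid's height, so layer i sits at z = i·h/4 — gives 4 non-empty perimeters. Each is a 4-segment closed polygon; G0 lifts to the layer z and rapids to the start vertex, then G1 traces the edges.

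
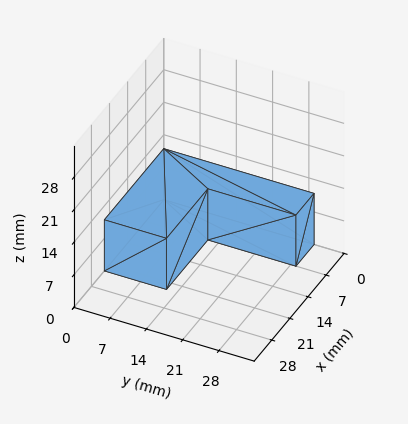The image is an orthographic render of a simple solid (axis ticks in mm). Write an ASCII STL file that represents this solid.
Reading the render: the shape is an L-shaped prism: outer 23 × 29 mm, arm thicknesses ≈ 12 mm (horizontal) and 7 mm (vertical), extruded 11 mm in z (dimensions read to the nearest mm from the axis ticks). For the STL, each face is triangulated and given an outward normal.

solid part
  facet normal 0.0000 0.0000 -1.0000
    outer loop
      vertex 23.0 12.0 0.0
      vertex 23.0 0.0 0.0
      vertex 0.0 0.0 0.0
    endloop
  endfacet
  facet normal 0.0000 0.0000 -1.0000
    outer loop
      vertex 7.0 12.0 0.0
      vertex 23.0 12.0 0.0
      vertex 0.0 0.0 0.0
    endloop
  endfacet
  facet normal 0.0000 0.0000 -1.0000
    outer loop
      vertex 7.0 29.0 0.0
      vertex 7.0 12.0 0.0
      vertex 0.0 0.0 0.0
    endloop
  endfacet
  facet normal 0.0000 0.0000 -1.0000
    outer loop
      vertex 0.0 29.0 0.0
      vertex 7.0 29.0 0.0
      vertex 0.0 0.0 0.0
    endloop
  endfacet
  facet normal 0.0000 0.0000 1.0000
    outer loop
      vertex 0.0 0.0 11.0
      vertex 23.0 0.0 11.0
      vertex 23.0 12.0 11.0
    endloop
  endfacet
  facet normal 0.0000 0.0000 1.0000
    outer loop
      vertex 0.0 0.0 11.0
      vertex 23.0 12.0 11.0
      vertex 7.0 12.0 11.0
    endloop
  endfacet
  facet normal 0.0000 0.0000 1.0000
    outer loop
      vertex 0.0 0.0 11.0
      vertex 7.0 12.0 11.0
      vertex 7.0 29.0 11.0
    endloop
  endfacet
  facet normal 0.0000 0.0000 1.0000
    outer loop
      vertex 0.0 0.0 11.0
      vertex 7.0 29.0 11.0
      vertex 0.0 29.0 11.0
    endloop
  endfacet
  facet normal 0.0000 -1.0000 0.0000
    outer loop
      vertex 0.0 0.0 0.0
      vertex 23.0 0.0 0.0
      vertex 23.0 0.0 11.0
    endloop
  endfacet
  facet normal 0.0000 -1.0000 0.0000
    outer loop
      vertex 0.0 0.0 0.0
      vertex 23.0 0.0 11.0
      vertex 0.0 0.0 11.0
    endloop
  endfacet
  facet normal 1.0000 0.0000 0.0000
    outer loop
      vertex 23.0 0.0 0.0
      vertex 23.0 12.0 0.0
      vertex 23.0 12.0 11.0
    endloop
  endfacet
  facet normal 1.0000 0.0000 0.0000
    outer loop
      vertex 23.0 0.0 0.0
      vertex 23.0 12.0 11.0
      vertex 23.0 0.0 11.0
    endloop
  endfacet
  facet normal 0.0000 1.0000 0.0000
    outer loop
      vertex 23.0 12.0 0.0
      vertex 7.0 12.0 0.0
      vertex 7.0 12.0 11.0
    endloop
  endfacet
  facet normal 0.0000 1.0000 0.0000
    outer loop
      vertex 23.0 12.0 0.0
      vertex 7.0 12.0 11.0
      vertex 23.0 12.0 11.0
    endloop
  endfacet
  facet normal 1.0000 0.0000 0.0000
    outer loop
      vertex 7.0 12.0 0.0
      vertex 7.0 29.0 0.0
      vertex 7.0 29.0 11.0
    endloop
  endfacet
  facet normal 1.0000 0.0000 0.0000
    outer loop
      vertex 7.0 12.0 0.0
      vertex 7.0 29.0 11.0
      vertex 7.0 12.0 11.0
    endloop
  endfacet
  facet normal 0.0000 1.0000 0.0000
    outer loop
      vertex 7.0 29.0 0.0
      vertex 0.0 29.0 0.0
      vertex 0.0 29.0 11.0
    endloop
  endfacet
  facet normal 0.0000 1.0000 0.0000
    outer loop
      vertex 7.0 29.0 0.0
      vertex 0.0 29.0 11.0
      vertex 7.0 29.0 11.0
    endloop
  endfacet
  facet normal -1.0000 0.0000 0.0000
    outer loop
      vertex 0.0 29.0 0.0
      vertex 0.0 0.0 0.0
      vertex 0.0 0.0 11.0
    endloop
  endfacet
  facet normal -1.0000 0.0000 0.0000
    outer loop
      vertex 0.0 29.0 0.0
      vertex 0.0 0.0 11.0
      vertex 0.0 29.0 11.0
    endloop
  endfacet
endsolid part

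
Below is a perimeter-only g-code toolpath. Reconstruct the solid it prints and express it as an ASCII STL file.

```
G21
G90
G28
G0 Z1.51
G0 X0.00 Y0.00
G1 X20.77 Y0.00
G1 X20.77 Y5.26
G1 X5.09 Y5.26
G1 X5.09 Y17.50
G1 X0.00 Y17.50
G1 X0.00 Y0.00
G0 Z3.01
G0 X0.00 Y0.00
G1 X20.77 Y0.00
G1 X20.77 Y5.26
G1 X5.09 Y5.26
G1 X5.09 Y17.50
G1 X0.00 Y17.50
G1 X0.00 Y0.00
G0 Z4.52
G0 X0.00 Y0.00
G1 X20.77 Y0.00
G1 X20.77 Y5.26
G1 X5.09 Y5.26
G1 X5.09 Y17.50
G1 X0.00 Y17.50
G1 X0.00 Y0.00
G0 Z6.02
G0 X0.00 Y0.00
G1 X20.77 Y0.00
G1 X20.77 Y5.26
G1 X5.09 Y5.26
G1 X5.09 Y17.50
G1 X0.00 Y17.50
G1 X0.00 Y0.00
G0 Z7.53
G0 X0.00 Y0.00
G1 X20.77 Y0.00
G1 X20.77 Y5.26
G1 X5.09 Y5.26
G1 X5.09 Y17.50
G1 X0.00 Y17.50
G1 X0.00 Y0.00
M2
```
solid part
  facet normal 0.0000 0.0000 -1.0000
    outer loop
      vertex 20.77 5.26 0.00
      vertex 20.77 0.00 0.00
      vertex 0.00 0.00 0.00
    endloop
  endfacet
  facet normal 0.0000 0.0000 -1.0000
    outer loop
      vertex 5.09 5.26 0.00
      vertex 20.77 5.26 0.00
      vertex 0.00 0.00 0.00
    endloop
  endfacet
  facet normal 0.0000 0.0000 -1.0000
    outer loop
      vertex 5.09 17.50 0.00
      vertex 5.09 5.26 0.00
      vertex 0.00 0.00 0.00
    endloop
  endfacet
  facet normal 0.0000 0.0000 -1.0000
    outer loop
      vertex 0.00 17.50 0.00
      vertex 5.09 17.50 0.00
      vertex 0.00 0.00 0.00
    endloop
  endfacet
  facet normal 0.0000 0.0000 1.0000
    outer loop
      vertex 0.00 0.00 7.53
      vertex 20.77 0.00 7.53
      vertex 20.77 5.26 7.53
    endloop
  endfacet
  facet normal 0.0000 0.0000 1.0000
    outer loop
      vertex 0.00 0.00 7.53
      vertex 20.77 5.26 7.53
      vertex 5.09 5.26 7.53
    endloop
  endfacet
  facet normal 0.0000 0.0000 1.0000
    outer loop
      vertex 0.00 0.00 7.53
      vertex 5.09 5.26 7.53
      vertex 5.09 17.50 7.53
    endloop
  endfacet
  facet normal 0.0000 0.0000 1.0000
    outer loop
      vertex 0.00 0.00 7.53
      vertex 5.09 17.50 7.53
      vertex 0.00 17.50 7.53
    endloop
  endfacet
  facet normal 0.0000 -1.0000 0.0000
    outer loop
      vertex 0.00 0.00 0.00
      vertex 20.77 0.00 0.00
      vertex 20.77 0.00 7.53
    endloop
  endfacet
  facet normal 0.0000 -1.0000 0.0000
    outer loop
      vertex 0.00 0.00 0.00
      vertex 20.77 0.00 7.53
      vertex 0.00 0.00 7.53
    endloop
  endfacet
  facet normal 1.0000 0.0000 0.0000
    outer loop
      vertex 20.77 0.00 0.00
      vertex 20.77 5.26 0.00
      vertex 20.77 5.26 7.53
    endloop
  endfacet
  facet normal 1.0000 0.0000 0.0000
    outer loop
      vertex 20.77 0.00 0.00
      vertex 20.77 5.26 7.53
      vertex 20.77 0.00 7.53
    endloop
  endfacet
  facet normal 0.0000 1.0000 0.0000
    outer loop
      vertex 20.77 5.26 0.00
      vertex 5.09 5.26 0.00
      vertex 5.09 5.26 7.53
    endloop
  endfacet
  facet normal 0.0000 1.0000 0.0000
    outer loop
      vertex 20.77 5.26 0.00
      vertex 5.09 5.26 7.53
      vertex 20.77 5.26 7.53
    endloop
  endfacet
  facet normal 1.0000 0.0000 0.0000
    outer loop
      vertex 5.09 5.26 0.00
      vertex 5.09 17.50 0.00
      vertex 5.09 17.50 7.53
    endloop
  endfacet
  facet normal 1.0000 0.0000 0.0000
    outer loop
      vertex 5.09 5.26 0.00
      vertex 5.09 17.50 7.53
      vertex 5.09 5.26 7.53
    endloop
  endfacet
  facet normal 0.0000 1.0000 0.0000
    outer loop
      vertex 5.09 17.50 0.00
      vertex 0.00 17.50 0.00
      vertex 0.00 17.50 7.53
    endloop
  endfacet
  facet normal 0.0000 1.0000 0.0000
    outer loop
      vertex 5.09 17.50 0.00
      vertex 0.00 17.50 7.53
      vertex 5.09 17.50 7.53
    endloop
  endfacet
  facet normal -1.0000 0.0000 0.0000
    outer loop
      vertex 0.00 17.50 0.00
      vertex 0.00 0.00 0.00
      vertex 0.00 0.00 7.53
    endloop
  endfacet
  facet normal -1.0000 0.0000 0.0000
    outer loop
      vertex 0.00 17.50 0.00
      vertex 0.00 0.00 7.53
      vertex 0.00 17.50 7.53
    endloop
  endfacet
endsolid part

The G0 Z moves step by Δz≈1.51 mm. Every layer's G1 loop is the same polygon, so the solid is a straight extrusion of it from z=0 to z≈7.53. Closing with flat bottom and top caps and triangulating gives 20 facets — an L-shaped prism: outer 20.8 × 17.5 mm, arm thicknesses ≈ 5.26 mm (horizontal) and 5.09 mm (vertical), extruded 7.53 mm in z.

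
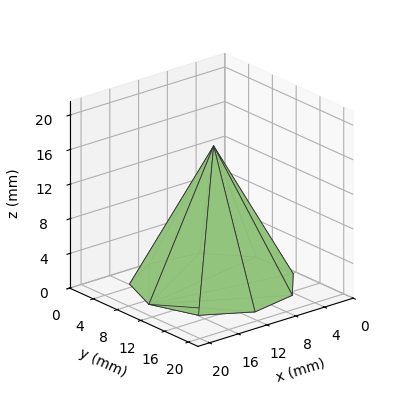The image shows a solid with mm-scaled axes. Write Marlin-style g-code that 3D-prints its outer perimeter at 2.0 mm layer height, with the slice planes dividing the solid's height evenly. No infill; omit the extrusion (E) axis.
Reading the render: the shape is a regular 9-sided pyramid, base circumscribed radius ≈ 9 mm, apex at z ≈ 16 mm (dimensions read to the nearest mm from the axis ticks). For the g-code, the solid's height is divided into equal slices at the stated Δz and each level perimeter traced with G1 moves after a G0 lift.

; perimeter-only toolpath
G21 ; units = mm
G90 ; absolute positioning
G28 ; home
; layer 1
G0 Z2.0
G0 X16.9 Y9.0
G1 X15.0 Y14.1
G1 X10.4 Y16.8
G1 X5.1 Y15.8
G1 X1.6 Y11.7
G1 X1.6 Y6.3
G1 X5.1 Y2.2
G1 X10.4 Y1.2
G1 X15.0 Y3.9
G1 X16.9 Y9.0
; layer 2
G0 Z4.0
G0 X15.8 Y9.0
G1 X14.2 Y13.4
G1 X10.2 Y15.7
G1 X5.6 Y14.9
G1 X2.6 Y11.3
G1 X2.6 Y6.7
G1 X5.6 Y3.1
G1 X10.2 Y2.3
G1 X14.2 Y4.7
G1 X15.8 Y9.0
; layer 3
G0 Z6.0
G0 X14.6 Y9.0
G1 X13.3 Y12.6
G1 X10.0 Y14.6
G1 X6.2 Y13.9
G1 X3.7 Y10.9
G1 X3.7 Y7.1
G1 X6.2 Y4.1
G1 X10.0 Y3.4
G1 X13.3 Y5.4
G1 X14.6 Y9.0
; layer 4
G0 Z8.0
G0 X13.5 Y9.0
G1 X12.4 Y11.9
G1 X9.8 Y13.4
G1 X6.8 Y12.9
G1 X4.8 Y10.6
G1 X4.8 Y7.5
G1 X6.8 Y5.1
G1 X9.8 Y4.5
G1 X12.4 Y6.1
G1 X13.5 Y9.0
; layer 5
G0 Z10.0
G0 X12.4 Y9.0
G1 X11.6 Y11.2
G1 X9.6 Y12.3
G1 X7.3 Y11.9
G1 X5.8 Y10.2
G1 X5.8 Y7.8
G1 X7.3 Y6.1
G1 X9.6 Y5.7
G1 X11.6 Y6.8
G1 X12.4 Y9.0
; layer 6
G0 Z12.0
G0 X11.2 Y9.0
G1 X10.7 Y10.4
G1 X9.4 Y11.2
G1 X7.9 Y10.9
G1 X6.9 Y9.8
G1 X6.9 Y8.2
G1 X7.9 Y7.0
G1 X9.4 Y6.8
G1 X10.7 Y7.5
G1 X11.2 Y9.0
; layer 7
G0 Z14.0
G0 X10.1 Y9.0
G1 X9.9 Y9.7
G1 X9.2 Y10.1
G1 X8.4 Y10.0
G1 X7.9 Y9.4
G1 X7.9 Y8.6
G1 X8.4 Y8.0
G1 X9.2 Y7.9
G1 X9.9 Y8.3
G1 X10.1 Y9.0
M2 ; end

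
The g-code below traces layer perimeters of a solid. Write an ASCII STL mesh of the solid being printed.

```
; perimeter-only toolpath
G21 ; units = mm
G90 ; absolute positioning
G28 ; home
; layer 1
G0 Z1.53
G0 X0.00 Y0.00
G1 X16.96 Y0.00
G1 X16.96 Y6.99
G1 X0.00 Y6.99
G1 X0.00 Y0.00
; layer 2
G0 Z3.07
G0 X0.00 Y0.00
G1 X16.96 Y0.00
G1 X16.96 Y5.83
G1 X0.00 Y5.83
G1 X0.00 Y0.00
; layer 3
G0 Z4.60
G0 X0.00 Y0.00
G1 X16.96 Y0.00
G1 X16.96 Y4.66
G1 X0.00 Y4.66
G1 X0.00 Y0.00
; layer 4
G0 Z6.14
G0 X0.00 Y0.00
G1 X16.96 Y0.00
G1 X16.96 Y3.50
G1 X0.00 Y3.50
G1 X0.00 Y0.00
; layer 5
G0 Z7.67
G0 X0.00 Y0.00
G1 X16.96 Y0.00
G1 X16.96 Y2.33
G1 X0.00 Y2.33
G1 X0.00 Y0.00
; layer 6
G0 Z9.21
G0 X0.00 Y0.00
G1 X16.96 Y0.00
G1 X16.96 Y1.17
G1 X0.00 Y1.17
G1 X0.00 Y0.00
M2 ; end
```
solid part
  facet normal 0.0000 0.0000 -1.0000
    outer loop
      vertex 16.96 8.16 0.00
      vertex 16.96 0.00 0.00
      vertex 0.00 0.00 0.00
    endloop
  endfacet
  facet normal 0.0000 0.0000 -1.0000
    outer loop
      vertex 0.00 8.16 0.00
      vertex 16.96 8.16 0.00
      vertex 0.00 0.00 0.00
    endloop
  endfacet
  facet normal 0.0000 -1.0000 0.0000
    outer loop
      vertex 0.00 0.00 0.00
      vertex 16.96 0.00 0.00
      vertex 16.96 0.00 10.74
    endloop
  endfacet
  facet normal 0.0000 -1.0000 0.0000
    outer loop
      vertex 0.00 0.00 0.00
      vertex 16.96 0.00 10.74
      vertex 0.00 0.00 10.74
    endloop
  endfacet
  facet normal 0.0000 0.7962 0.6050
    outer loop
      vertex 0.00 0.00 10.74
      vertex 16.96 0.00 10.74
      vertex 16.96 8.16 0.00
    endloop
  endfacet
  facet normal 0.0000 0.7962 0.6050
    outer loop
      vertex 0.00 0.00 10.74
      vertex 16.96 8.16 0.00
      vertex 0.00 8.16 0.00
    endloop
  endfacet
  facet normal -1.0000 0.0000 0.0000
    outer loop
      vertex 0.00 0.00 10.74
      vertex 0.00 8.16 0.00
      vertex 0.00 0.00 0.00
    endloop
  endfacet
  facet normal 1.0000 0.0000 0.0000
    outer loop
      vertex 16.96 0.00 0.00
      vertex 16.96 8.16 0.00
      vertex 16.96 0.00 10.74
    endloop
  endfacet
endsolid part

The G0 Z moves step by Δz≈1.53 mm. The G1 loops shrink linearly with z, so the solid tapers from its base footprint up to z≈10.7. Closing with a flat bottom cap and the tapered top and triangulating gives 8 facets — a wedge (ramp): 17 × 8.16 mm base, rising to 10.7 mm along the y=0 edge and sloping linearly to z=0 at y=8.16.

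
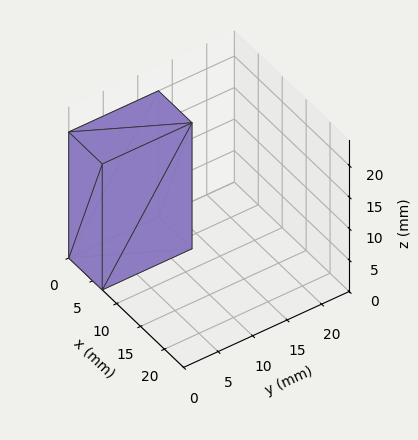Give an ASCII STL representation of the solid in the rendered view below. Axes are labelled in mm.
Reading the render: the shape is a rectangular box, roughly 7 × 13 mm footprint and 20 mm tall (dimensions read to the nearest mm from the axis ticks). For the STL, each face is triangulated and given an outward normal.

solid part
  facet normal 0.0000 0.0000 -1.0000
    outer loop
      vertex 7.0 13.0 0.0
      vertex 7.0 0.0 0.0
      vertex 0.0 0.0 0.0
    endloop
  endfacet
  facet normal 0.0000 0.0000 -1.0000
    outer loop
      vertex 0.0 13.0 0.0
      vertex 7.0 13.0 0.0
      vertex 0.0 0.0 0.0
    endloop
  endfacet
  facet normal 0.0000 0.0000 1.0000
    outer loop
      vertex 0.0 0.0 20.0
      vertex 7.0 0.0 20.0
      vertex 7.0 13.0 20.0
    endloop
  endfacet
  facet normal 0.0000 0.0000 1.0000
    outer loop
      vertex 0.0 0.0 20.0
      vertex 7.0 13.0 20.0
      vertex 0.0 13.0 20.0
    endloop
  endfacet
  facet normal 0.0000 -1.0000 0.0000
    outer loop
      vertex 0.0 0.0 0.0
      vertex 7.0 0.0 0.0
      vertex 7.0 0.0 20.0
    endloop
  endfacet
  facet normal 0.0000 -1.0000 0.0000
    outer loop
      vertex 0.0 0.0 0.0
      vertex 7.0 0.0 20.0
      vertex 0.0 0.0 20.0
    endloop
  endfacet
  facet normal 0.0000 1.0000 0.0000
    outer loop
      vertex 7.0 13.0 20.0
      vertex 7.0 13.0 0.0
      vertex 0.0 13.0 0.0
    endloop
  endfacet
  facet normal 0.0000 1.0000 0.0000
    outer loop
      vertex 0.0 13.0 20.0
      vertex 7.0 13.0 20.0
      vertex 0.0 13.0 0.0
    endloop
  endfacet
  facet normal -1.0000 0.0000 0.0000
    outer loop
      vertex 0.0 13.0 20.0
      vertex 0.0 13.0 0.0
      vertex 0.0 0.0 0.0
    endloop
  endfacet
  facet normal -1.0000 0.0000 0.0000
    outer loop
      vertex 0.0 0.0 20.0
      vertex 0.0 13.0 20.0
      vertex 0.0 0.0 0.0
    endloop
  endfacet
  facet normal 1.0000 0.0000 0.0000
    outer loop
      vertex 7.0 0.0 0.0
      vertex 7.0 13.0 0.0
      vertex 7.0 13.0 20.0
    endloop
  endfacet
  facet normal 1.0000 0.0000 0.0000
    outer loop
      vertex 7.0 0.0 0.0
      vertex 7.0 13.0 20.0
      vertex 7.0 0.0 20.0
    endloop
  endfacet
endsolid part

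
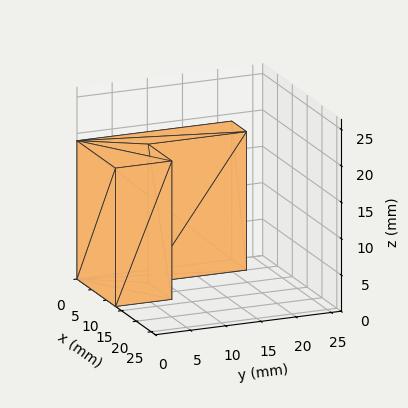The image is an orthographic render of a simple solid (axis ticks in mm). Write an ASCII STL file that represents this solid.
Reading the render: the shape is an L-shaped prism: outer 13 × 22 mm, arm thicknesses ≈ 8 mm (horizontal) and 5 mm (vertical), extruded 19 mm in z (dimensions read to the nearest mm from the axis ticks). For the STL, each face is triangulated and given an outward normal.

solid part
  facet normal 0.0000 0.0000 -1.0000
    outer loop
      vertex 13.000 8.000 0.000
      vertex 13.000 0.000 0.000
      vertex 0.000 0.000 0.000
    endloop
  endfacet
  facet normal 0.0000 0.0000 -1.0000
    outer loop
      vertex 5.000 8.000 0.000
      vertex 13.000 8.000 0.000
      vertex 0.000 0.000 0.000
    endloop
  endfacet
  facet normal 0.0000 0.0000 -1.0000
    outer loop
      vertex 5.000 22.000 0.000
      vertex 5.000 8.000 0.000
      vertex 0.000 0.000 0.000
    endloop
  endfacet
  facet normal 0.0000 0.0000 -1.0000
    outer loop
      vertex 0.000 22.000 0.000
      vertex 5.000 22.000 0.000
      vertex 0.000 0.000 0.000
    endloop
  endfacet
  facet normal 0.0000 0.0000 1.0000
    outer loop
      vertex 0.000 0.000 19.000
      vertex 13.000 0.000 19.000
      vertex 13.000 8.000 19.000
    endloop
  endfacet
  facet normal 0.0000 0.0000 1.0000
    outer loop
      vertex 0.000 0.000 19.000
      vertex 13.000 8.000 19.000
      vertex 5.000 8.000 19.000
    endloop
  endfacet
  facet normal 0.0000 0.0000 1.0000
    outer loop
      vertex 0.000 0.000 19.000
      vertex 5.000 8.000 19.000
      vertex 5.000 22.000 19.000
    endloop
  endfacet
  facet normal 0.0000 0.0000 1.0000
    outer loop
      vertex 0.000 0.000 19.000
      vertex 5.000 22.000 19.000
      vertex 0.000 22.000 19.000
    endloop
  endfacet
  facet normal 0.0000 -1.0000 0.0000
    outer loop
      vertex 0.000 0.000 0.000
      vertex 13.000 0.000 0.000
      vertex 13.000 0.000 19.000
    endloop
  endfacet
  facet normal 0.0000 -1.0000 0.0000
    outer loop
      vertex 0.000 0.000 0.000
      vertex 13.000 0.000 19.000
      vertex 0.000 0.000 19.000
    endloop
  endfacet
  facet normal 1.0000 0.0000 0.0000
    outer loop
      vertex 13.000 0.000 0.000
      vertex 13.000 8.000 0.000
      vertex 13.000 8.000 19.000
    endloop
  endfacet
  facet normal 1.0000 0.0000 0.0000
    outer loop
      vertex 13.000 0.000 0.000
      vertex 13.000 8.000 19.000
      vertex 13.000 0.000 19.000
    endloop
  endfacet
  facet normal 0.0000 1.0000 0.0000
    outer loop
      vertex 13.000 8.000 0.000
      vertex 5.000 8.000 0.000
      vertex 5.000 8.000 19.000
    endloop
  endfacet
  facet normal 0.0000 1.0000 0.0000
    outer loop
      vertex 13.000 8.000 0.000
      vertex 5.000 8.000 19.000
      vertex 13.000 8.000 19.000
    endloop
  endfacet
  facet normal 1.0000 0.0000 0.0000
    outer loop
      vertex 5.000 8.000 0.000
      vertex 5.000 22.000 0.000
      vertex 5.000 22.000 19.000
    endloop
  endfacet
  facet normal 1.0000 0.0000 0.0000
    outer loop
      vertex 5.000 8.000 0.000
      vertex 5.000 22.000 19.000
      vertex 5.000 8.000 19.000
    endloop
  endfacet
  facet normal 0.0000 1.0000 0.0000
    outer loop
      vertex 5.000 22.000 0.000
      vertex 0.000 22.000 0.000
      vertex 0.000 22.000 19.000
    endloop
  endfacet
  facet normal 0.0000 1.0000 0.0000
    outer loop
      vertex 5.000 22.000 0.000
      vertex 0.000 22.000 19.000
      vertex 5.000 22.000 19.000
    endloop
  endfacet
  facet normal -1.0000 0.0000 0.0000
    outer loop
      vertex 0.000 22.000 0.000
      vertex 0.000 0.000 0.000
      vertex 0.000 0.000 19.000
    endloop
  endfacet
  facet normal -1.0000 0.0000 0.0000
    outer loop
      vertex 0.000 22.000 0.000
      vertex 0.000 0.000 19.000
      vertex 0.000 22.000 19.000
    endloop
  endfacet
endsolid part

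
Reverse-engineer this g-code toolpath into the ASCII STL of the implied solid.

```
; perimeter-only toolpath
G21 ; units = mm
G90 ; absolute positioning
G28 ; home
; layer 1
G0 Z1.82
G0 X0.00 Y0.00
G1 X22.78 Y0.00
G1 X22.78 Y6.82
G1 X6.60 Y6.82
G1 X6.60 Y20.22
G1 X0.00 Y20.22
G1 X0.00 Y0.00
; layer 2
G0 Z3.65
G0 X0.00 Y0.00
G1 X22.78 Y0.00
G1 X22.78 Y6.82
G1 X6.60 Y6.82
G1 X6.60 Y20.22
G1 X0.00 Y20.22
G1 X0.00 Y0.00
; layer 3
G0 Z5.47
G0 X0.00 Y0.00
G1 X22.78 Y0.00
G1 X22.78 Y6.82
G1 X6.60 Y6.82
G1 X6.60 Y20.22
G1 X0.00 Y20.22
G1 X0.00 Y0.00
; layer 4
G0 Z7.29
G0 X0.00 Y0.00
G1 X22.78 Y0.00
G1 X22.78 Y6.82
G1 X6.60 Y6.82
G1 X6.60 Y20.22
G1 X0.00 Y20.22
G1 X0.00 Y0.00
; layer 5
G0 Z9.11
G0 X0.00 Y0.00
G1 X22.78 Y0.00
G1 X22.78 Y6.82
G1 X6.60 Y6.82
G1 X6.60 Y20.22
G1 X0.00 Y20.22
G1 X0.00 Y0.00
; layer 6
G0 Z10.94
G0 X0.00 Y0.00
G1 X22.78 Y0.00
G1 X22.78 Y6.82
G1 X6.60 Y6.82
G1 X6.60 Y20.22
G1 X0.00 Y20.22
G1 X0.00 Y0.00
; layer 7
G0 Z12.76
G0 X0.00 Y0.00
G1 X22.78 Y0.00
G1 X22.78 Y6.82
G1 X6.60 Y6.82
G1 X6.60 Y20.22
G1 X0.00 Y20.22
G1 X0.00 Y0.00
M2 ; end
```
solid part
  facet normal 0.0000 0.0000 -1.0000
    outer loop
      vertex 22.78 6.82 0.00
      vertex 22.78 0.00 0.00
      vertex 0.00 0.00 0.00
    endloop
  endfacet
  facet normal 0.0000 0.0000 -1.0000
    outer loop
      vertex 6.60 6.82 0.00
      vertex 22.78 6.82 0.00
      vertex 0.00 0.00 0.00
    endloop
  endfacet
  facet normal 0.0000 0.0000 -1.0000
    outer loop
      vertex 6.60 20.22 0.00
      vertex 6.60 6.82 0.00
      vertex 0.00 0.00 0.00
    endloop
  endfacet
  facet normal 0.0000 0.0000 -1.0000
    outer loop
      vertex 0.00 20.22 0.00
      vertex 6.60 20.22 0.00
      vertex 0.00 0.00 0.00
    endloop
  endfacet
  facet normal 0.0000 0.0000 1.0000
    outer loop
      vertex 0.00 0.00 12.76
      vertex 22.78 0.00 12.76
      vertex 22.78 6.82 12.76
    endloop
  endfacet
  facet normal 0.0000 0.0000 1.0000
    outer loop
      vertex 0.00 0.00 12.76
      vertex 22.78 6.82 12.76
      vertex 6.60 6.82 12.76
    endloop
  endfacet
  facet normal 0.0000 0.0000 1.0000
    outer loop
      vertex 0.00 0.00 12.76
      vertex 6.60 6.82 12.76
      vertex 6.60 20.22 12.76
    endloop
  endfacet
  facet normal 0.0000 0.0000 1.0000
    outer loop
      vertex 0.00 0.00 12.76
      vertex 6.60 20.22 12.76
      vertex 0.00 20.22 12.76
    endloop
  endfacet
  facet normal 0.0000 -1.0000 0.0000
    outer loop
      vertex 0.00 0.00 0.00
      vertex 22.78 0.00 0.00
      vertex 22.78 0.00 12.76
    endloop
  endfacet
  facet normal 0.0000 -1.0000 0.0000
    outer loop
      vertex 0.00 0.00 0.00
      vertex 22.78 0.00 12.76
      vertex 0.00 0.00 12.76
    endloop
  endfacet
  facet normal 1.0000 0.0000 0.0000
    outer loop
      vertex 22.78 0.00 0.00
      vertex 22.78 6.82 0.00
      vertex 22.78 6.82 12.76
    endloop
  endfacet
  facet normal 1.0000 0.0000 0.0000
    outer loop
      vertex 22.78 0.00 0.00
      vertex 22.78 6.82 12.76
      vertex 22.78 0.00 12.76
    endloop
  endfacet
  facet normal 0.0000 1.0000 0.0000
    outer loop
      vertex 22.78 6.82 0.00
      vertex 6.60 6.82 0.00
      vertex 6.60 6.82 12.76
    endloop
  endfacet
  facet normal 0.0000 1.0000 0.0000
    outer loop
      vertex 22.78 6.82 0.00
      vertex 6.60 6.82 12.76
      vertex 22.78 6.82 12.76
    endloop
  endfacet
  facet normal 1.0000 0.0000 0.0000
    outer loop
      vertex 6.60 6.82 0.00
      vertex 6.60 20.22 0.00
      vertex 6.60 20.22 12.76
    endloop
  endfacet
  facet normal 1.0000 0.0000 0.0000
    outer loop
      vertex 6.60 6.82 0.00
      vertex 6.60 20.22 12.76
      vertex 6.60 6.82 12.76
    endloop
  endfacet
  facet normal 0.0000 1.0000 0.0000
    outer loop
      vertex 6.60 20.22 0.00
      vertex 0.00 20.22 0.00
      vertex 0.00 20.22 12.76
    endloop
  endfacet
  facet normal 0.0000 1.0000 0.0000
    outer loop
      vertex 6.60 20.22 0.00
      vertex 0.00 20.22 12.76
      vertex 6.60 20.22 12.76
    endloop
  endfacet
  facet normal -1.0000 0.0000 0.0000
    outer loop
      vertex 0.00 20.22 0.00
      vertex 0.00 0.00 0.00
      vertex 0.00 0.00 12.76
    endloop
  endfacet
  facet normal -1.0000 0.0000 0.0000
    outer loop
      vertex 0.00 20.22 0.00
      vertex 0.00 0.00 12.76
      vertex 0.00 20.22 12.76
    endloop
  endfacet
endsolid part

The G0 Z moves step by Δz≈1.82 mm. Every layer's G1 loop is the same polygon, so the solid is a straight extrusion of it from z=0 to z≈12.8. Closing with flat bottom and top caps and triangulating gives 20 facets — an L-shaped prism: outer 22.8 × 20.2 mm, arm thicknesses ≈ 6.82 mm (horizontal) and 6.6 mm (vertical), extruded 12.8 mm in z.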